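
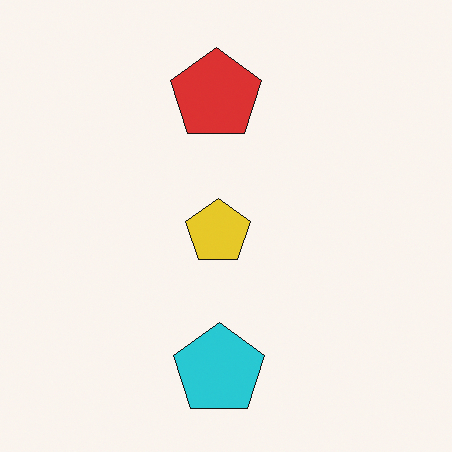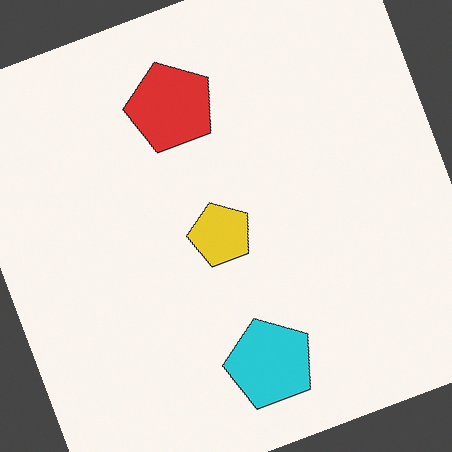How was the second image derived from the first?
This is the original image rotated counter-clockwise by a moderate amount.

Every shape is tilted by the same angle and the image corners show triangular fill wedges — a whole-image rotation by a non-right angle.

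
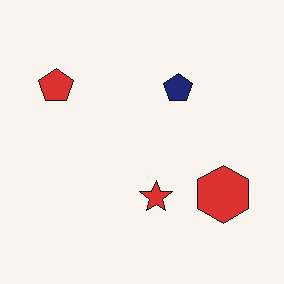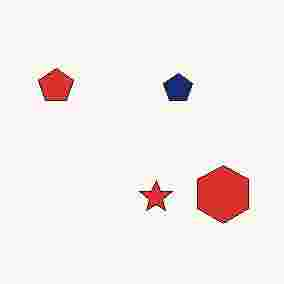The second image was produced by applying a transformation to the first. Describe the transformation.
The second image is the first degraded with heavy JPEG compression.

Blocky 8×8 compression artifacts appear around shape edges and the flat background shows ringing — characteristic JPEG degradation.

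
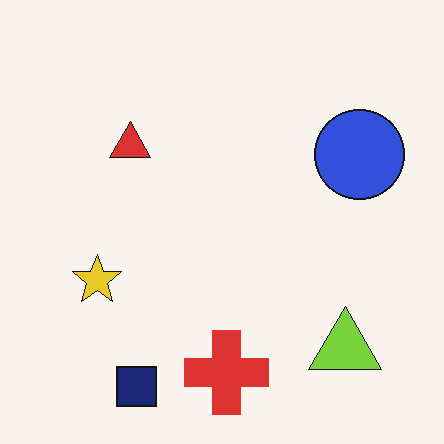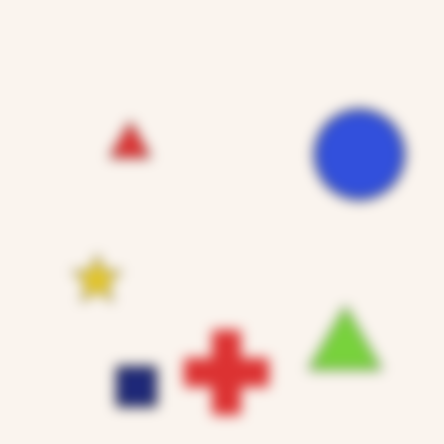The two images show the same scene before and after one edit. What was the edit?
The second image is the first heavily blurred.

Shape edges and outlines are uniformly softened across the whole image.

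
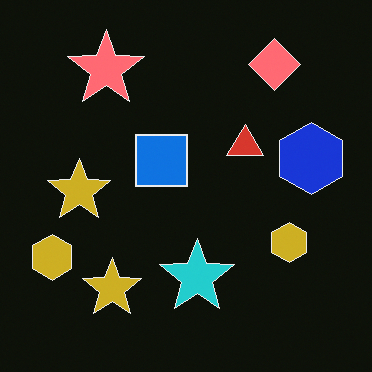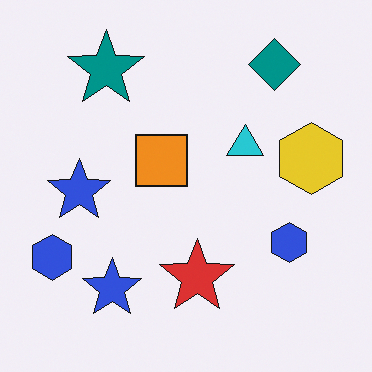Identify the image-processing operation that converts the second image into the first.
The transformation is: color-inverted (negative).

The light background has become dark and every shape's color is its complement — a photographic negative.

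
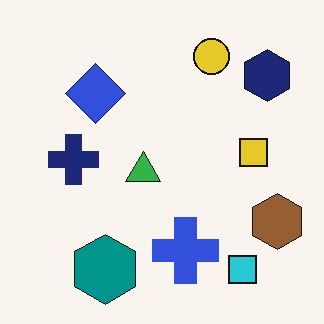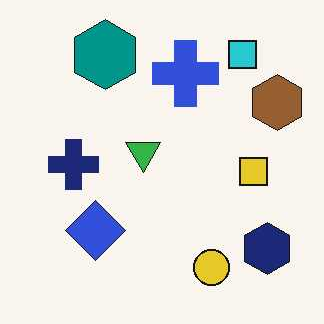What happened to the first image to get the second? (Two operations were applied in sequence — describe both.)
The transformation is: given moderate JPEG compression, then flipped vertically (top ↔ bottom).

Blocky 8×8 compression artifacts appear around shape edges and the flat background shows ringing — characteristic JPEG degradation. The cyan square is in the bottom-right of the first image and the top-right of the second — shapes on opposite sides of the horizontal midline have swapped in a mirror flip.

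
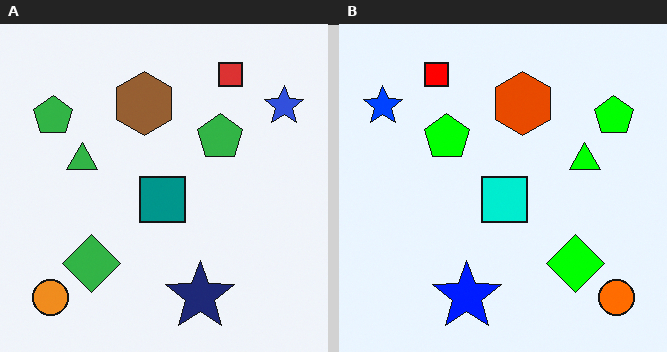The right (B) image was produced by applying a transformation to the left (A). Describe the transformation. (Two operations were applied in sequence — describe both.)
The right (B) image is the left (A) flipped horizontally (left ↔ right), then made much more vivid (saturation change).

The blue star is in the top-right of the left (A) image and the top-left of the right (B) — shapes on opposite sides of the vertical midline have swapped in a mirror flip. All colors are more vivid — a global saturation change.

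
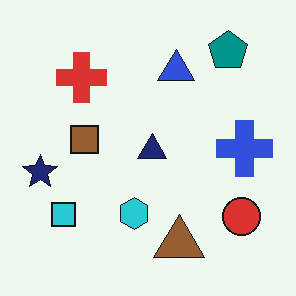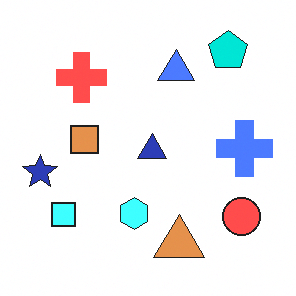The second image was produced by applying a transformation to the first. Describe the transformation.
The second image is the first noticeably brightened.

Every pixel — background and shapes alike — is uniformly brightened.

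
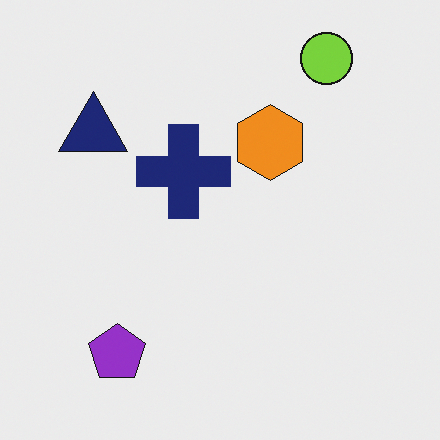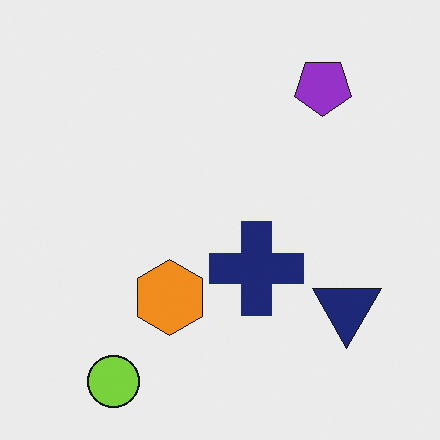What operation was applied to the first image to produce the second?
The transformation is: rotated 180°.

The lime circle sits in the top-right of the first image and the bottom-left of the second — consistent with a whole-image 180° rotation.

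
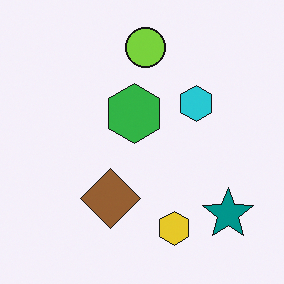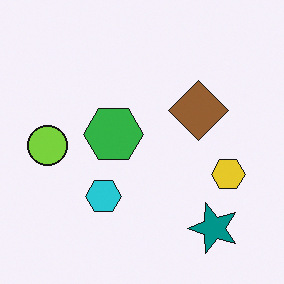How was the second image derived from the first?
This is the original image transposed (reflected across the top-left ↔ bottom-right diagonal).

Shapes have swapped their row and column positions — what was in the top-right is now in the bottom-left — a diagonal reflection.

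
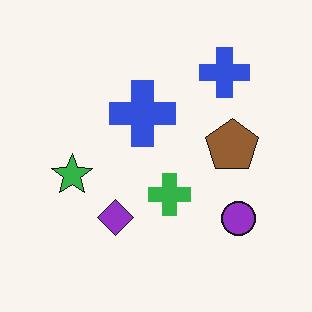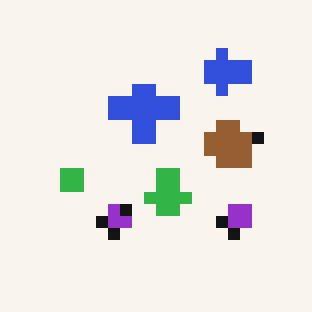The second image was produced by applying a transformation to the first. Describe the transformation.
The transformation is: coarsely pixelated.

Shapes are reduced to large square blocks; fine edges and outlines are lost — a downscale-then-upscale (mosaic) effect.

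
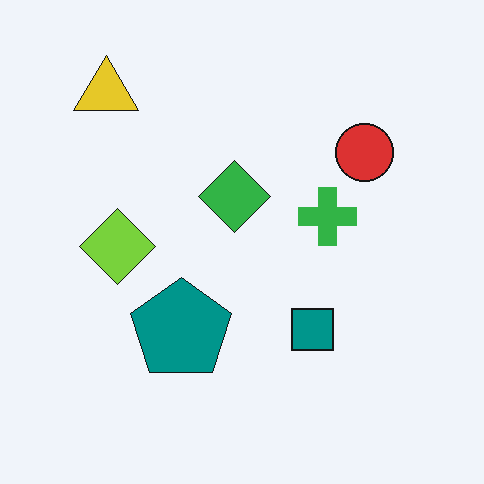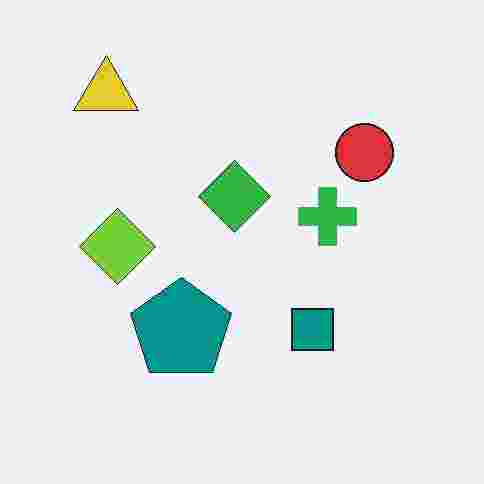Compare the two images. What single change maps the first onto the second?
This is the original image degraded with heavy JPEG compression.

Blocky 8×8 compression artifacts appear around shape edges and the flat background shows ringing — characteristic JPEG degradation.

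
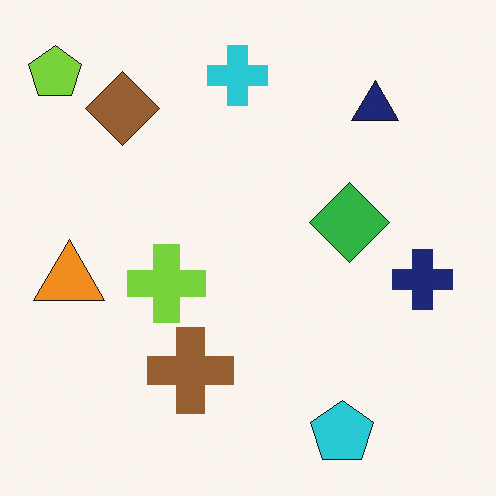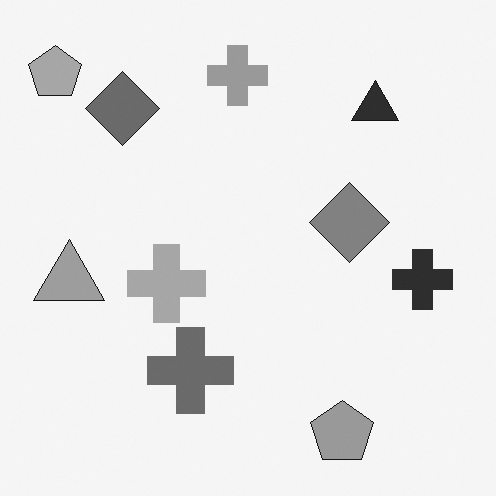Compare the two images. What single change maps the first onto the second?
The transformation is: converted to grayscale.

All color is removed — every shape is now a shade of grey.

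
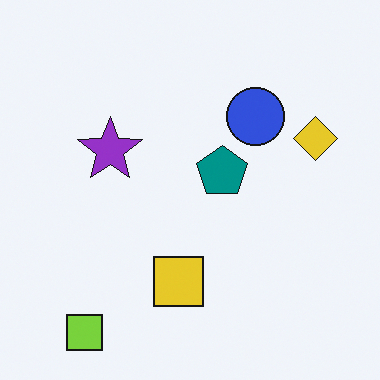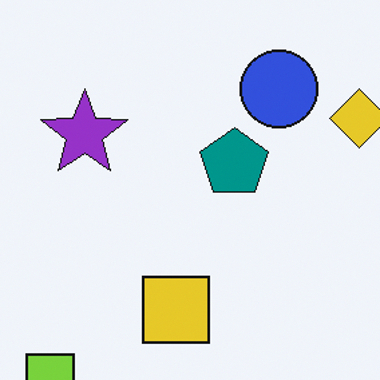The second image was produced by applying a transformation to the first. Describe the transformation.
It was cropped to a modestly smaller region and rescaled.

The visible shapes are larger and the field of view is narrower; shapes near the original edges may be partly or wholly outside the frame — a crop-and-rescale.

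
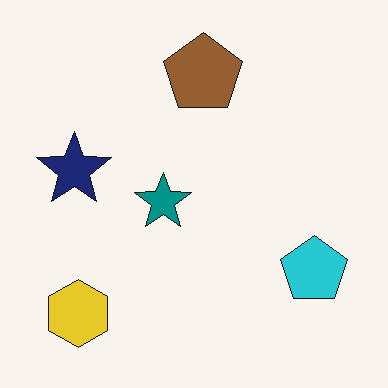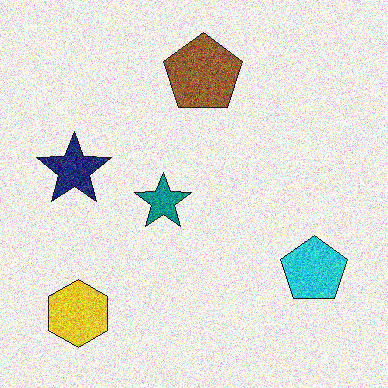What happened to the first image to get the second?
The transformation is: degraded with heavy additive noise.

Random speckle covers the whole image, including the flat background.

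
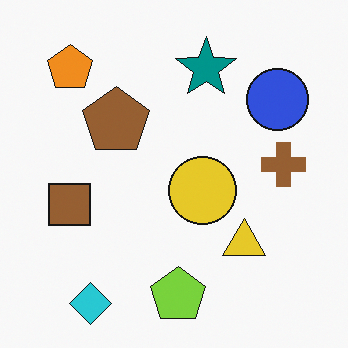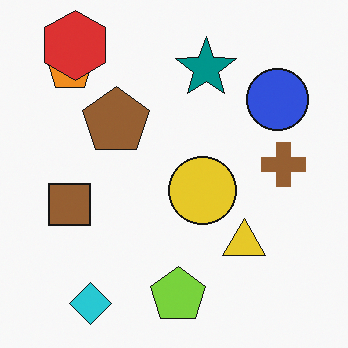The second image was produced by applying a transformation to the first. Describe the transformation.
Overlaid with an additional red hexagon.

A red hexagon appears in the second image that is absent from the first.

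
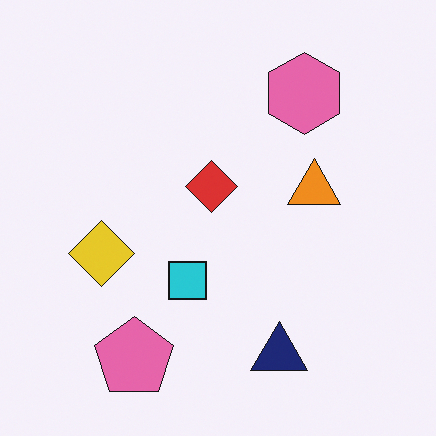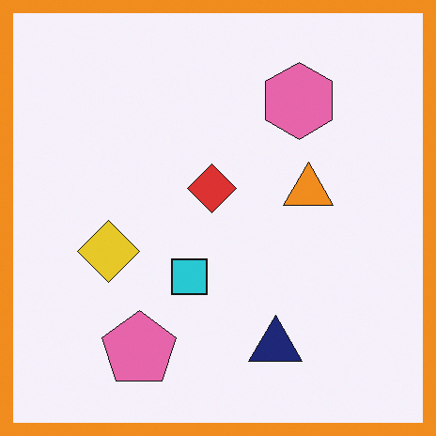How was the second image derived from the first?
The image was framed with a orange border.

A solid orange frame runs around the edge of the second image, with the content slightly shrunk inside it.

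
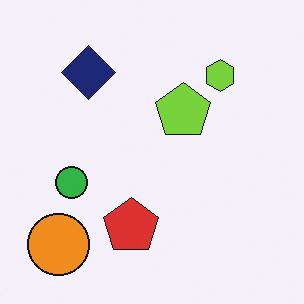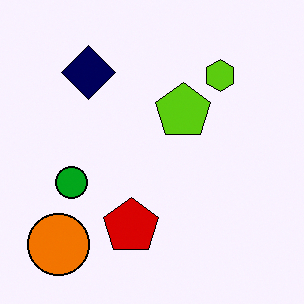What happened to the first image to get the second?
It was given slightly increased contrast.

Tones are pushed away from mid-grey across the whole image — a global contrast change.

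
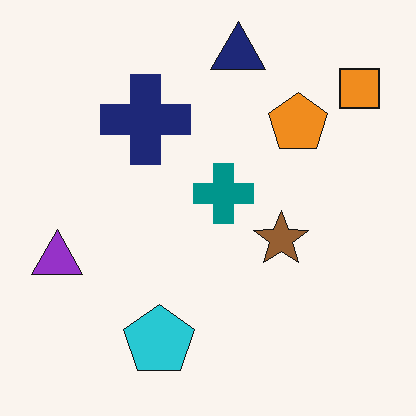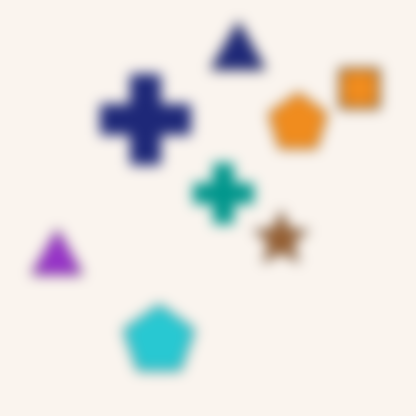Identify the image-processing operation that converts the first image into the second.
The second image is the first strongly gaussian-blurred.

Shape edges and outlines are uniformly softened across the whole image.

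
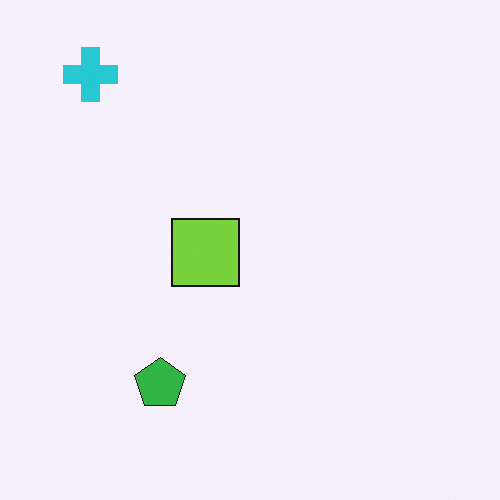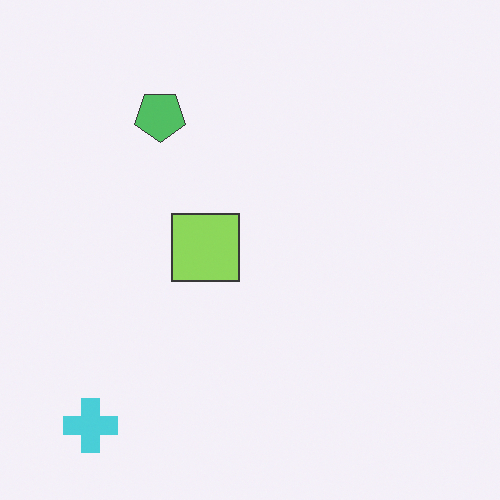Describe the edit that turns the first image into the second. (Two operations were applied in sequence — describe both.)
The transformation is: flipped vertically (top ↔ bottom), then given slightly reduced contrast.

The cyan cross is in the top-left of the first image and the bottom-left of the second — shapes on opposite sides of the horizontal midline have swapped in a mirror flip. Tones are pushed toward mid-grey across the whole image — a global contrast change.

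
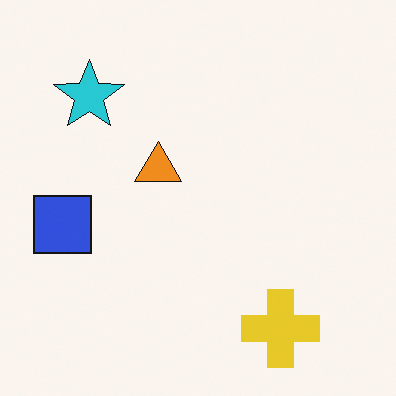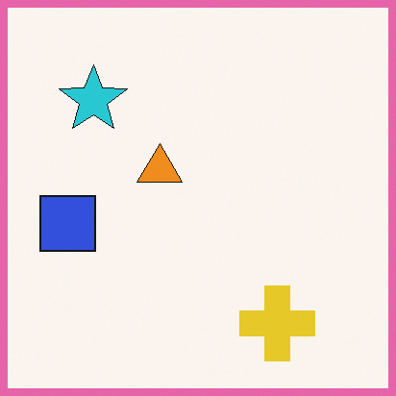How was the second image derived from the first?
It was framed with a pink border.

A solid pink frame runs around the edge of the second image, with the content slightly shrunk inside it.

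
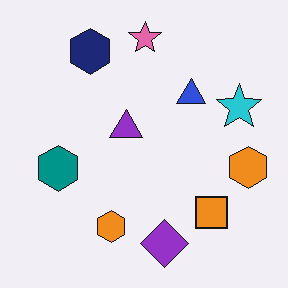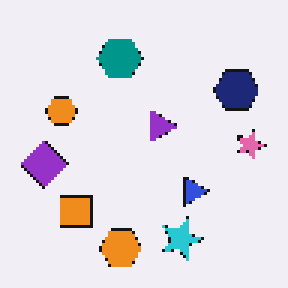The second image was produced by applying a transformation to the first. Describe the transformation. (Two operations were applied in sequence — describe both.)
The image was rotated 90° clockwise, then lightly pixelated (a mild mosaic effect).

The navy hexagon sits in the top-left of the first image and the top-right of the second — consistent with a whole-image 90° clockwise rotation. Shapes are reduced to large square blocks; fine edges and outlines are lost — a downscale-then-upscale (mosaic) effect.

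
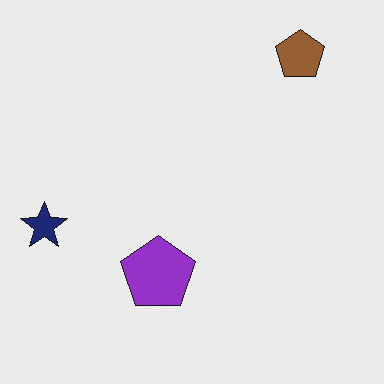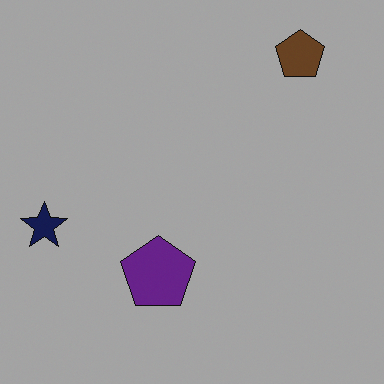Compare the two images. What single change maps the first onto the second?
This is the original image substantially darkened.

Every pixel — background and shapes alike — is uniformly darkened.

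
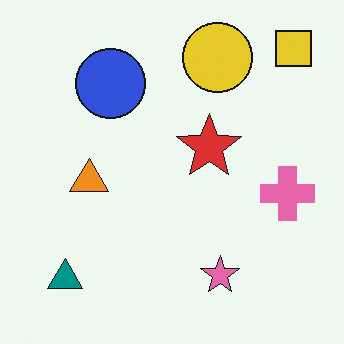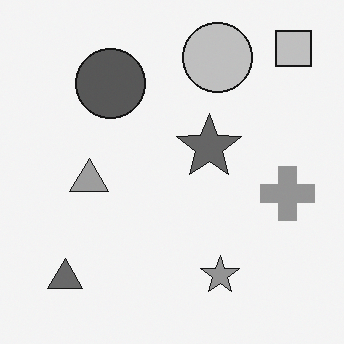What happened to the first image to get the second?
Converted to grayscale.

All color is removed — every shape is now a shade of grey.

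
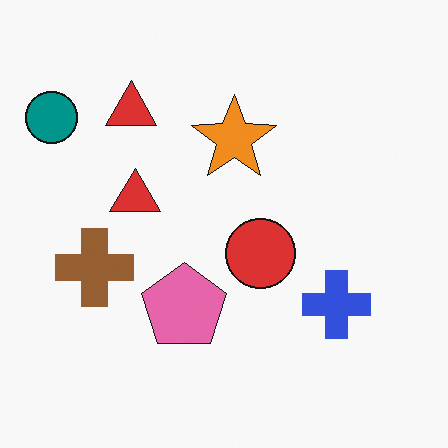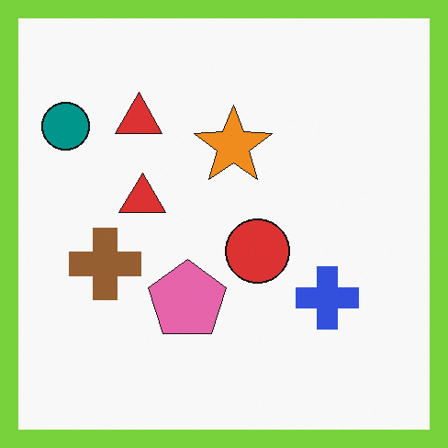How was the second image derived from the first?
It was framed with a lime border.

A solid lime frame runs around the edge of the second image, with the content slightly shrunk inside it.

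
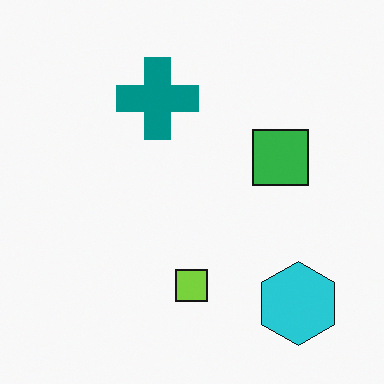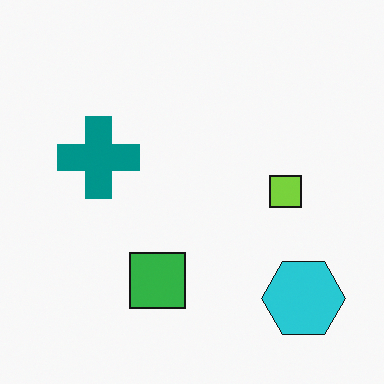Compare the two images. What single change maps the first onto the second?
This is the original image transposed (reflected across the top-left ↔ bottom-right diagonal).

Shapes have swapped their row and column positions — what was in the top-right is now in the bottom-left — a diagonal reflection.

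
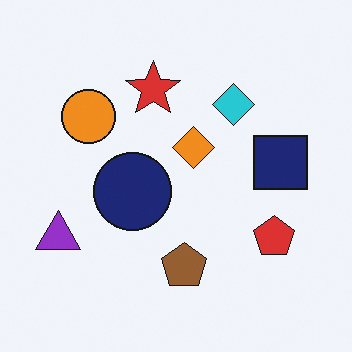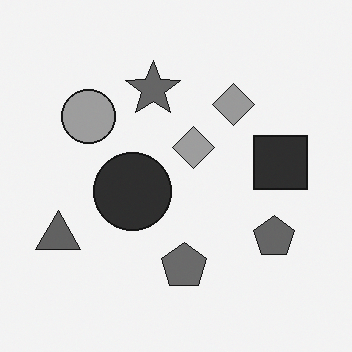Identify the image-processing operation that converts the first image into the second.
It was converted to grayscale.

All color is removed — every shape is now a shade of grey.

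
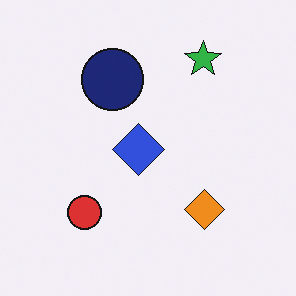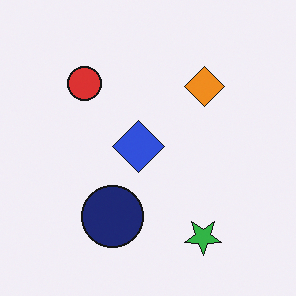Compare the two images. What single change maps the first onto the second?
It was flipped vertically (top ↔ bottom).

The green star is in the top-right of the first image and the bottom-right of the second — shapes on opposite sides of the horizontal midline have swapped in a mirror flip.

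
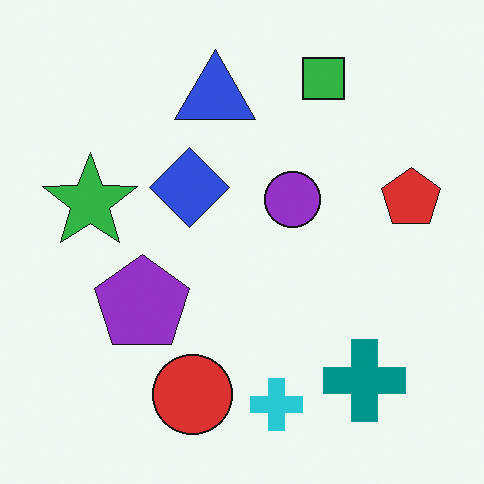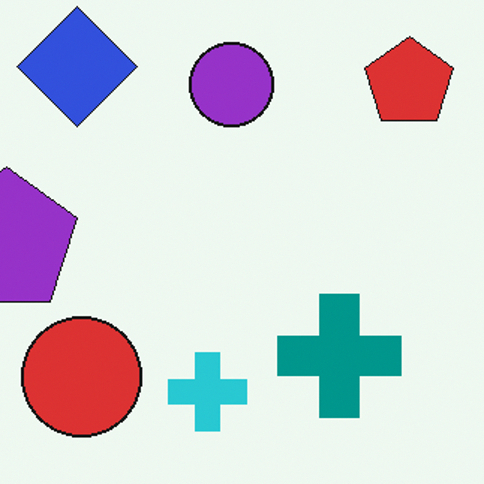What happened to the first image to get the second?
This is the original image cropped to a modestly smaller region and rescaled.

The visible shapes are larger and the field of view is narrower; shapes near the original edges may be partly or wholly outside the frame — a crop-and-rescale.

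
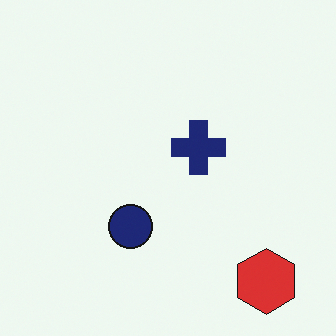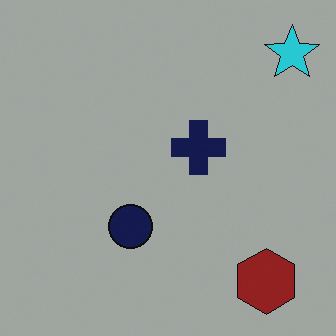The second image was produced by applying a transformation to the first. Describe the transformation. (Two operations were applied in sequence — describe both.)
It was darkened a lot, then overlaid with an additional cyan star.

Every pixel — background and shapes alike — is uniformly darkened. A cyan star appears in the second image that is absent from the first.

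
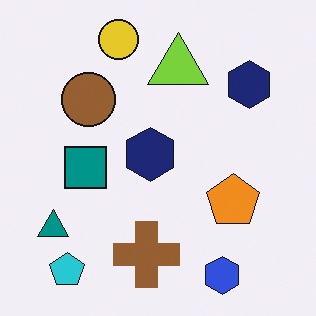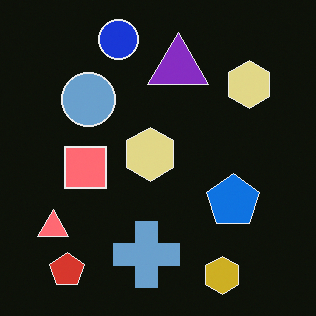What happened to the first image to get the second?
The transformation is: color-inverted (negative).

The light background has become dark and every shape's color is its complement — a photographic negative.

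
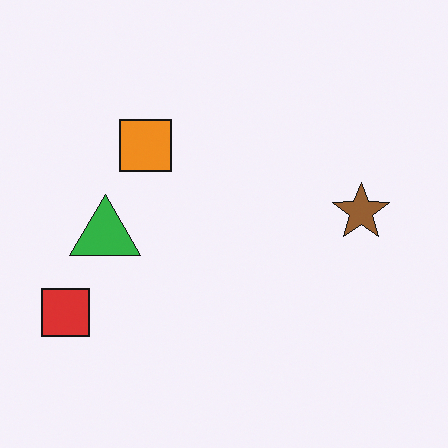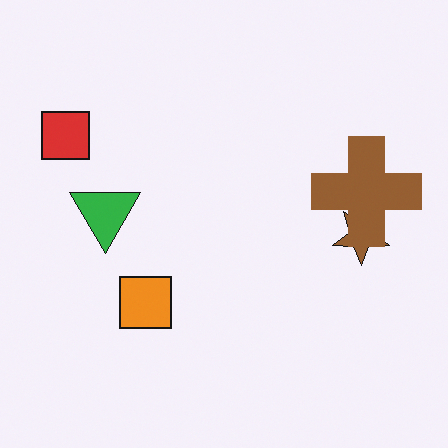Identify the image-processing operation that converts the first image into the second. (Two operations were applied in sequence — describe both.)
The transformation is: flipped vertically (top ↔ bottom), then overlaid with an additional brown cross.

The red square is in the bottom-left of the first image and the top-left of the second — shapes on opposite sides of the horizontal midline have swapped in a mirror flip. A brown cross appears in the second image that is absent from the first.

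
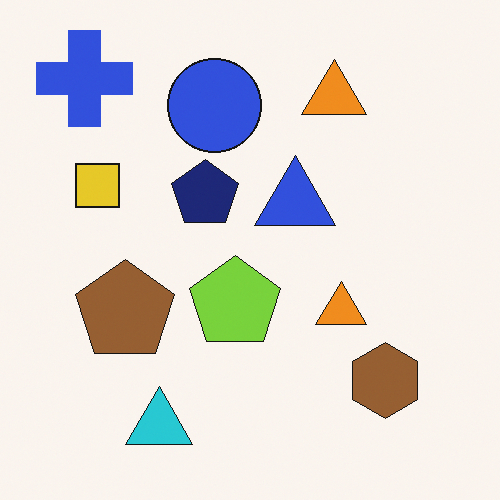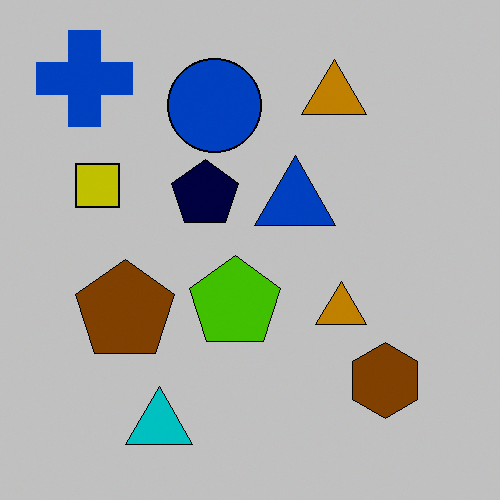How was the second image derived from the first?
This is the original image aggressively posterized.

Each flat color has snapped to a coarser quantized level — most visibly, the near-white background has dropped to a flat grey.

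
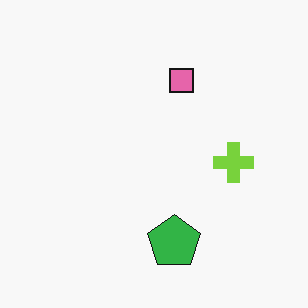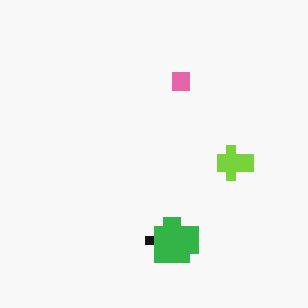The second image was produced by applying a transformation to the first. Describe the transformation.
This is the original image coarsely pixelated.

Shapes are reduced to large square blocks; fine edges and outlines are lost — a downscale-then-upscale (mosaic) effect.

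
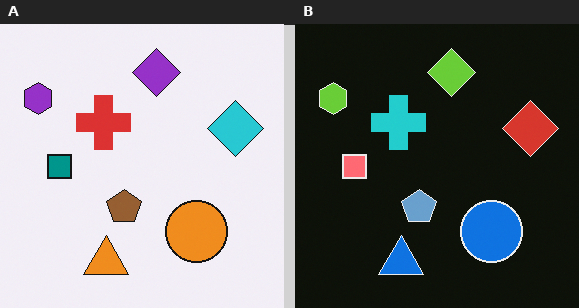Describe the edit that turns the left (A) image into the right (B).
Color-inverted (negative).

The light background has become dark and every shape's color is its complement — a photographic negative.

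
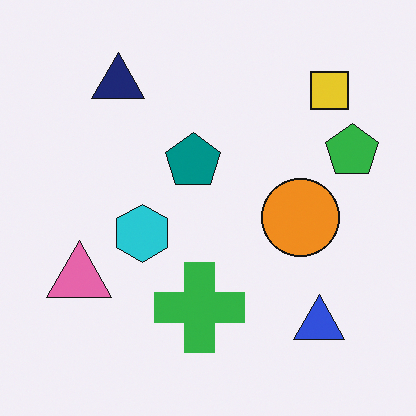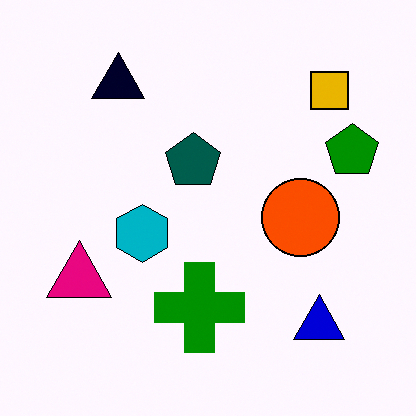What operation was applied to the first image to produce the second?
It was boosted in contrast.

Tones are pushed away from mid-grey across the whole image — a global contrast change.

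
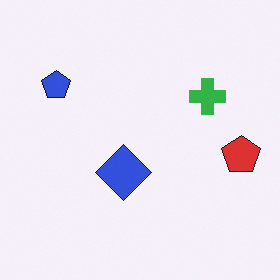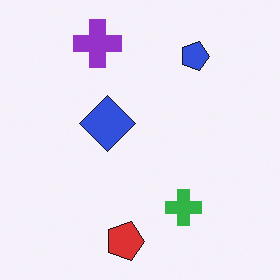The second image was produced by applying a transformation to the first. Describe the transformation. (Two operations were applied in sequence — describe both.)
The second image is the first rotated 90° clockwise, then overlaid with an additional purple cross.

The red pentagon sits in the right of the first image and the bottom of the second — consistent with a whole-image 90° clockwise rotation. A purple cross appears in the second image that is absent from the first.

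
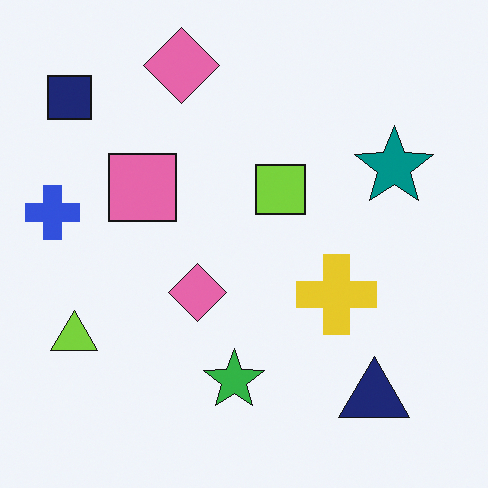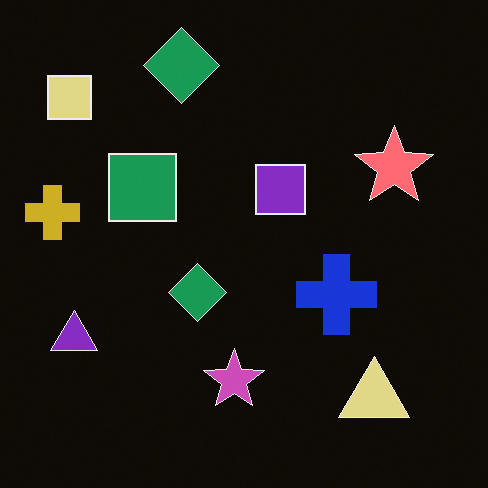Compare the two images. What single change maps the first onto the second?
Color-inverted (negative).

The light background has become dark and every shape's color is its complement — a photographic negative.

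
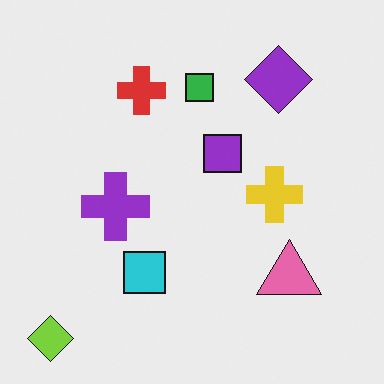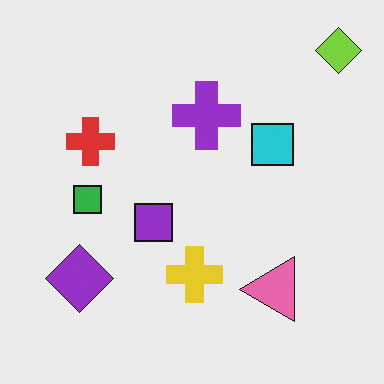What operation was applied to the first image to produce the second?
The transformation is: transposed (reflected across the top-left ↔ bottom-right diagonal).

Shapes have swapped their row and column positions — what was in the top-right is now in the bottom-left — a diagonal reflection.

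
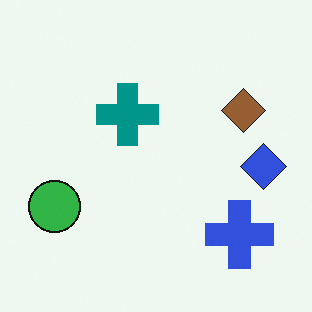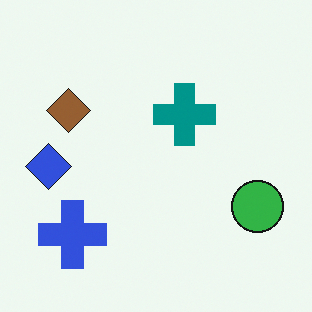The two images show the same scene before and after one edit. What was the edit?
The second image is the first flipped horizontally (left ↔ right).

The blue diamond is in the right of the first image and the left of the second — shapes on opposite sides of the vertical midline have swapped in a mirror flip.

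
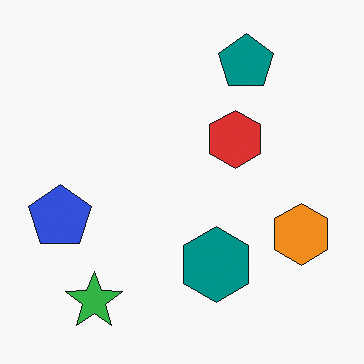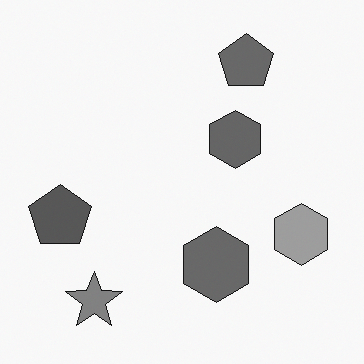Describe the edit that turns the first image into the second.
The transformation is: converted to grayscale.

All color is removed — every shape is now a shade of grey.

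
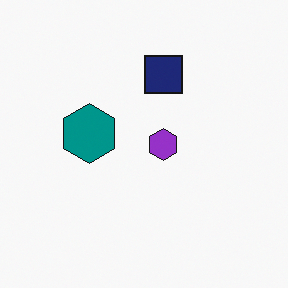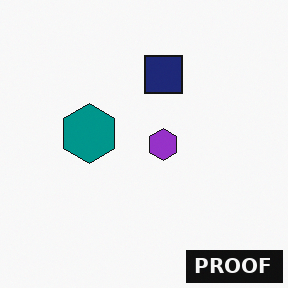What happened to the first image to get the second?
This is the original image watermarked with the text "PROOF" in the lower-right corner.

A dark label reading "PROOF" appears in the lower-right corner.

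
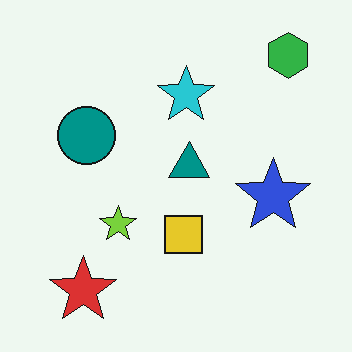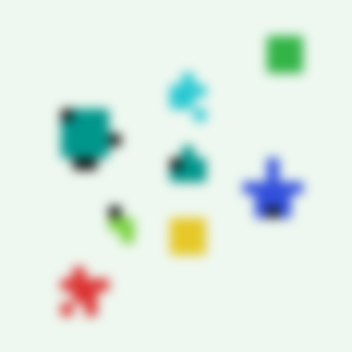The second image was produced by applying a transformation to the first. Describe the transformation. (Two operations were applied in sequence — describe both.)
It was heavily pixelated into large blocks, then heavily blurred.

Shapes are reduced to large square blocks; fine edges and outlines are lost — a downscale-then-upscale (mosaic) effect. Shape edges and outlines are uniformly softened across the whole image.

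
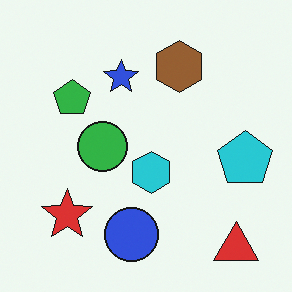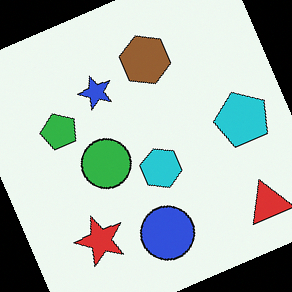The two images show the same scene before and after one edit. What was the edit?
The transformation is: rotated counter-clockwise by a moderate amount.

Every shape is tilted by the same angle and the image corners show triangular fill wedges — a whole-image rotation by a non-right angle.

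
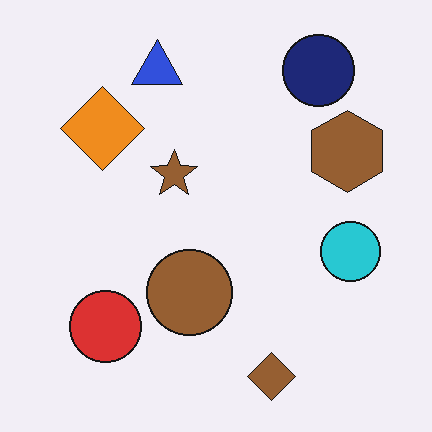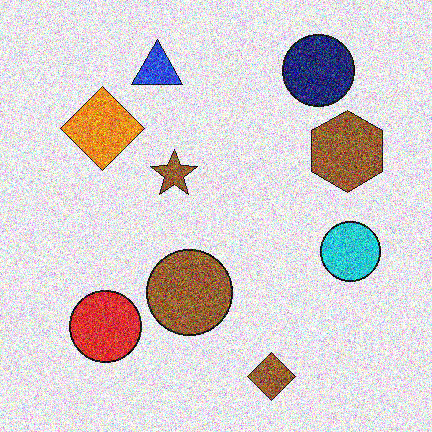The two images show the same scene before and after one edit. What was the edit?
Degraded with strong gaussian noise.

Random speckle covers the whole image, including the flat background.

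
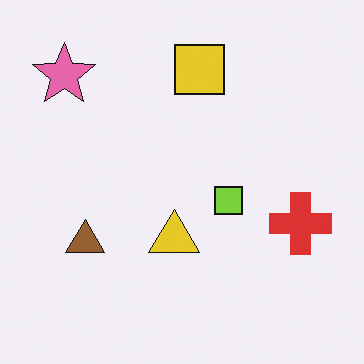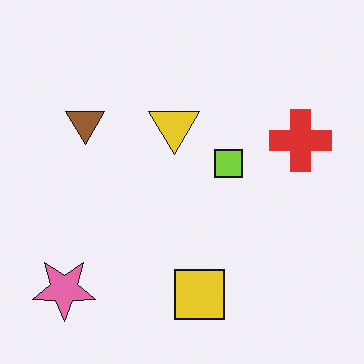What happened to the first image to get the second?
It was flipped vertically (top ↔ bottom).

The yellow square is in the top of the first image and the bottom of the second — shapes on opposite sides of the horizontal midline have swapped in a mirror flip.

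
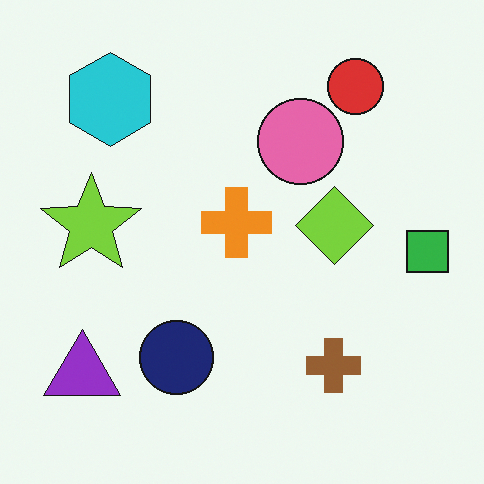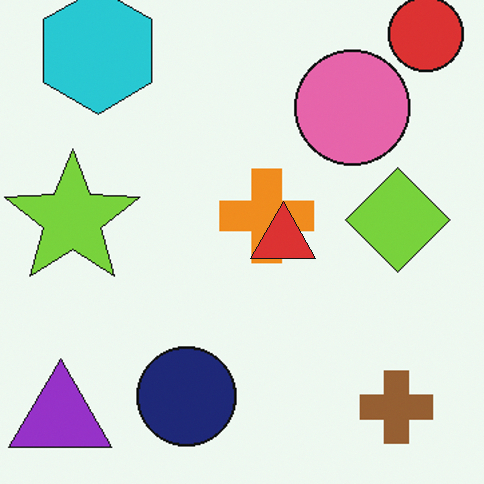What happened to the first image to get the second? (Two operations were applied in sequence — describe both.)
This is the original image cropped to a modestly smaller region and rescaled, then overlaid with an additional red triangle.

The visible shapes are larger and the field of view is narrower; shapes near the original edges may be partly or wholly outside the frame — a crop-and-rescale. A red triangle appears in the second image that is absent from the first.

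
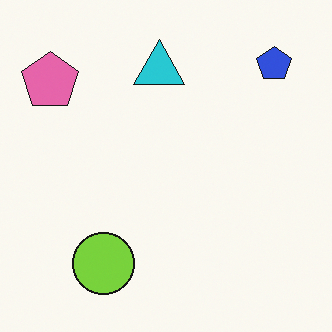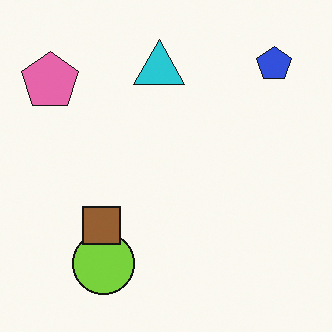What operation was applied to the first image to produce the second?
This is the original image overlaid with an additional brown square.

A brown square appears in the second image that is absent from the first.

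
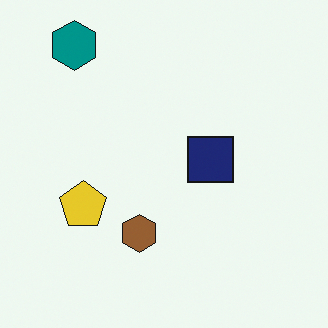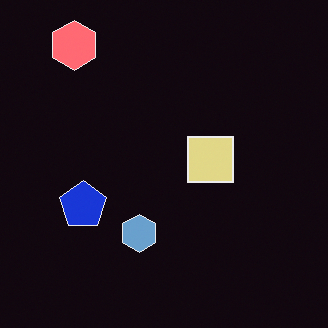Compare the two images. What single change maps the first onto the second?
The second image is the first color-inverted (negative).

The light background has become dark and every shape's color is its complement — a photographic negative.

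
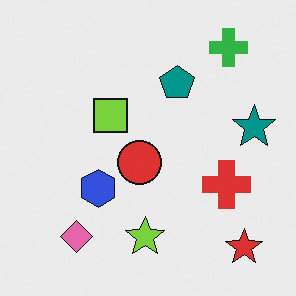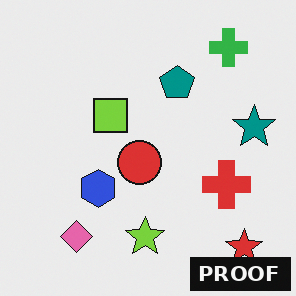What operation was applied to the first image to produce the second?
The second image is the first watermarked with the text "PROOF" in the lower-right corner.

A dark label reading "PROOF" appears in the lower-right corner.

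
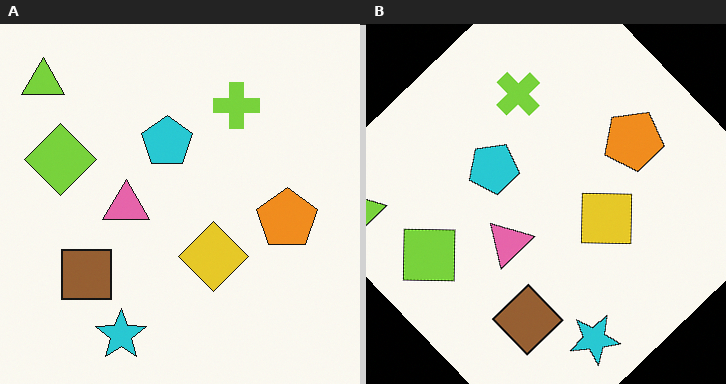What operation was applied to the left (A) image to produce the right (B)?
This is the original image rotated counter-clockwise by a large amount — several tens of degrees.

Every shape is tilted by the same angle and the image corners show triangular fill wedges — a whole-image rotation by a non-right angle.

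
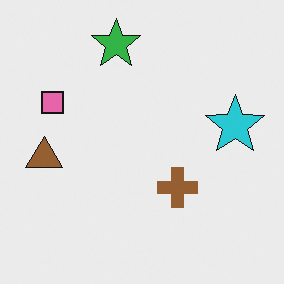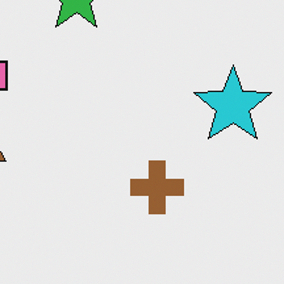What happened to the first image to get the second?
The transformation is: cropped slightly and scaled back up.

The visible shapes are larger and the field of view is narrower; shapes near the original edges may be partly or wholly outside the frame — a crop-and-rescale.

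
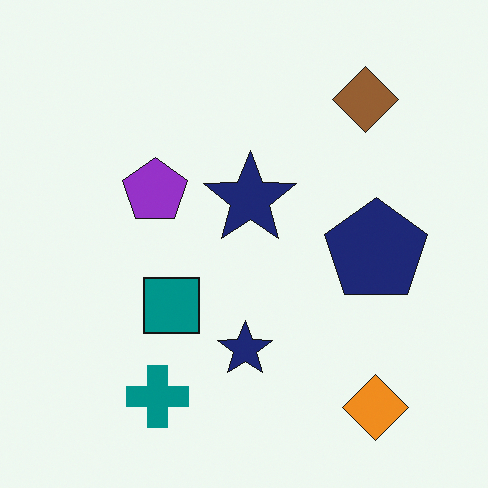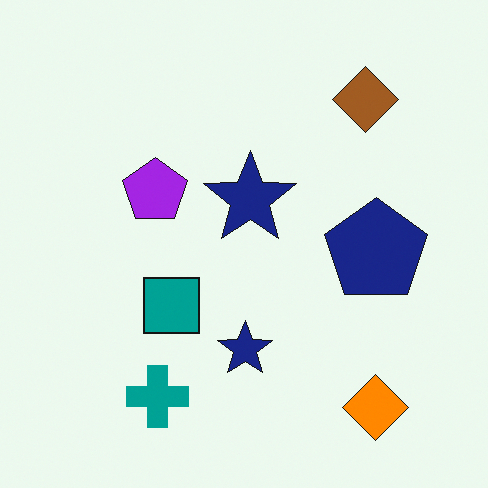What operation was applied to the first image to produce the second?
Slightly oversaturated.

All colors are more vivid — a global saturation change.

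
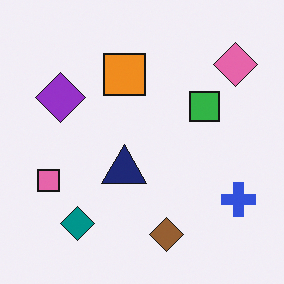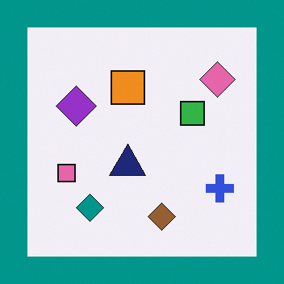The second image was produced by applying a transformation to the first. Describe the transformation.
This is the original image framed with a teal border.

A solid teal frame runs around the edge of the second image, with the content slightly shrunk inside it.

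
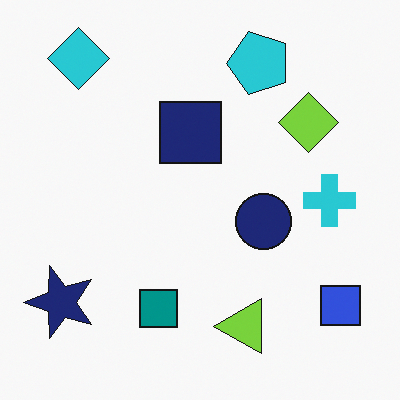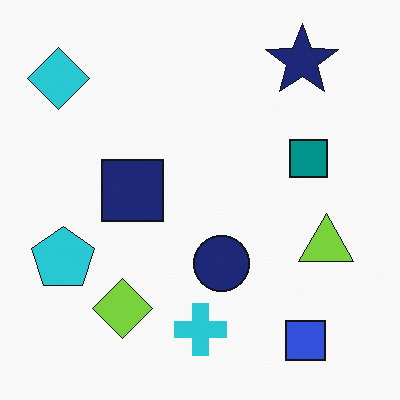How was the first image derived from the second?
The transformation is: transposed (reflected across the top-left ↔ bottom-right diagonal).

Shapes have swapped their row and column positions — what was in the top-right is now in the bottom-left — a diagonal reflection.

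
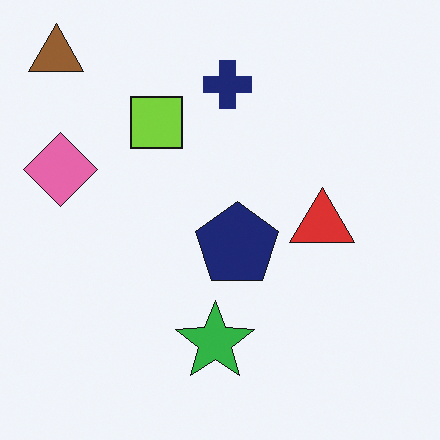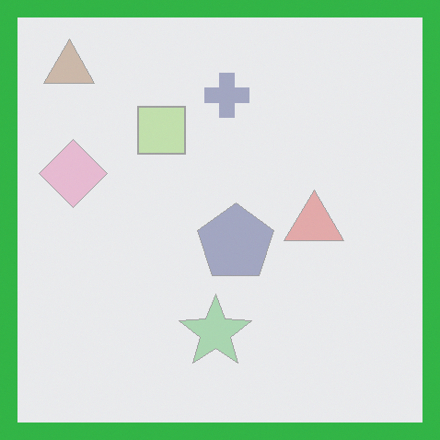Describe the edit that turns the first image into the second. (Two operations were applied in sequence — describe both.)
This is the original image given much lower contrast, then framed with a green border.

Tones are pushed toward mid-grey across the whole image — a global contrast change. A solid green frame runs around the edge of the second image, with the content slightly shrunk inside it.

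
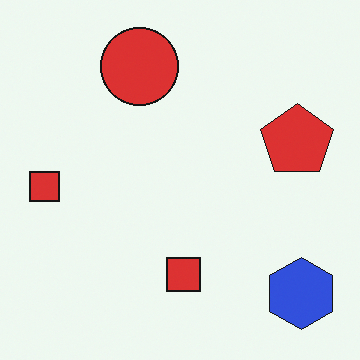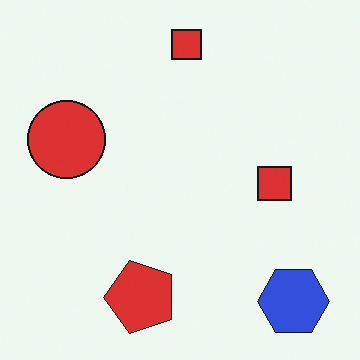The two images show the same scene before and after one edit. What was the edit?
The second image is the first transposed (reflected across the top-left ↔ bottom-right diagonal).

Shapes have swapped their row and column positions — what was in the top-right is now in the bottom-left — a diagonal reflection.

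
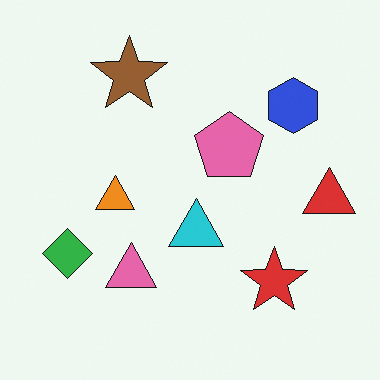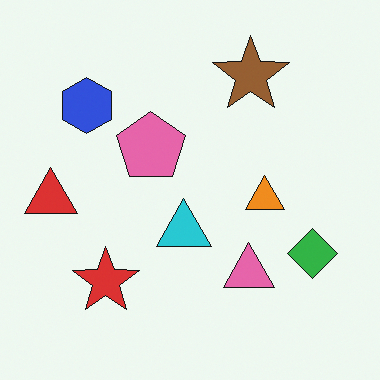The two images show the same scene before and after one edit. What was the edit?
Flipped horizontally (left ↔ right).

The red triangle is in the right of the first image and the left of the second — shapes on opposite sides of the vertical midline have swapped in a mirror flip.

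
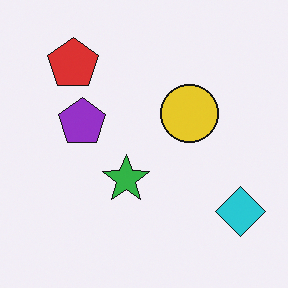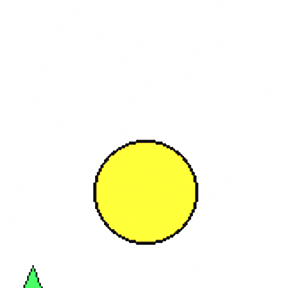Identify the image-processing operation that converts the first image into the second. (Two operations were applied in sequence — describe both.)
The second image is the first cropped tightly and scaled back up, then substantially brightened.

The visible shapes are larger and the field of view is narrower; shapes near the original edges may be partly or wholly outside the frame — a crop-and-rescale. Every pixel — background and shapes alike — is uniformly brightened.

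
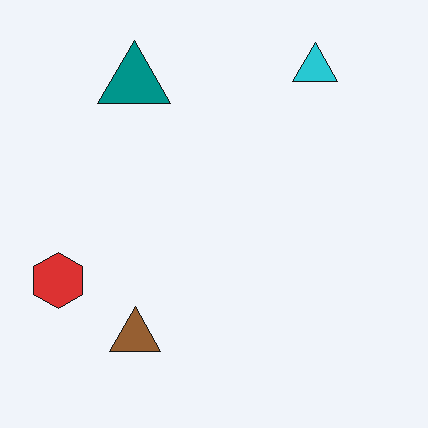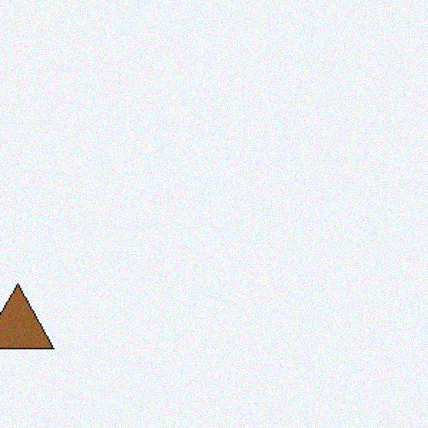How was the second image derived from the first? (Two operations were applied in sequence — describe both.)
It was cropped to a modestly smaller region and rescaled, then degraded with a light layer of grain.

The visible shapes are larger and the field of view is narrower; shapes near the original edges may be partly or wholly outside the frame — a crop-and-rescale. Random speckle covers the whole image, including the flat background.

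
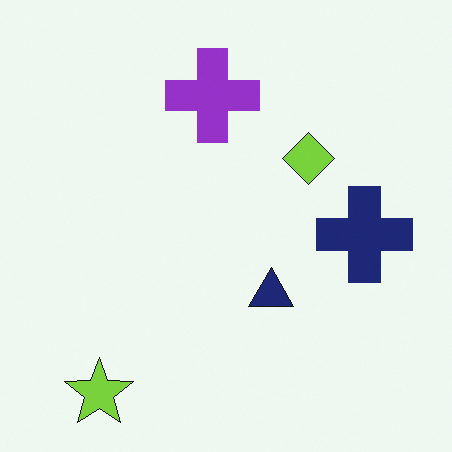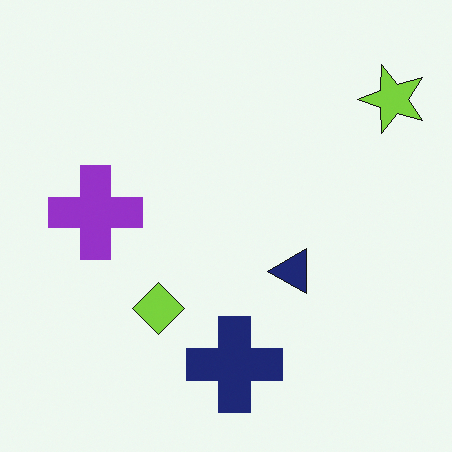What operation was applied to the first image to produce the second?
Transposed (reflected across the top-left ↔ bottom-right diagonal).

Shapes have swapped their row and column positions — what was in the top-right is now in the bottom-left — a diagonal reflection.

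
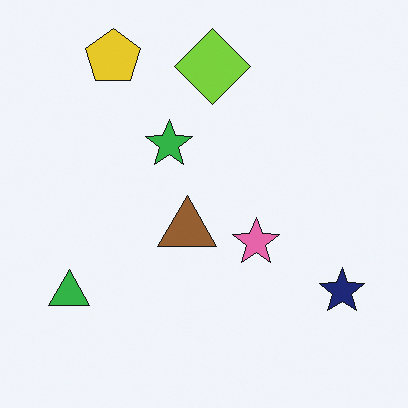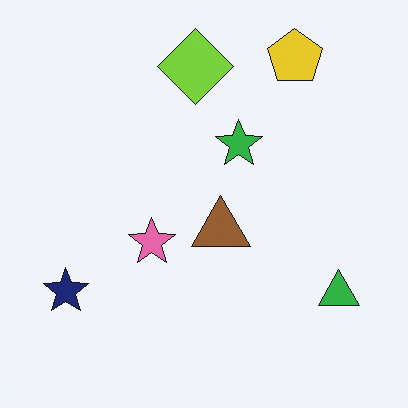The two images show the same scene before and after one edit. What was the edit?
The second image is the first flipped horizontally (left ↔ right).

The navy star is in the bottom-right of the first image and the bottom-left of the second — shapes on opposite sides of the vertical midline have swapped in a mirror flip.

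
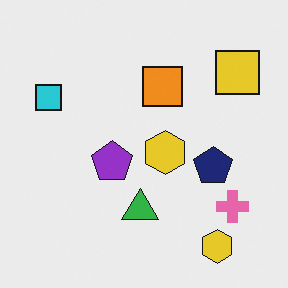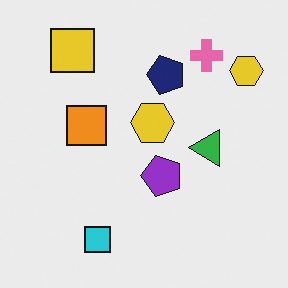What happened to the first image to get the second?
It was rotated 90° counter-clockwise.

The yellow square sits in the top-right of the first image and the top-left of the second — consistent with a whole-image 90° counter-clockwise rotation.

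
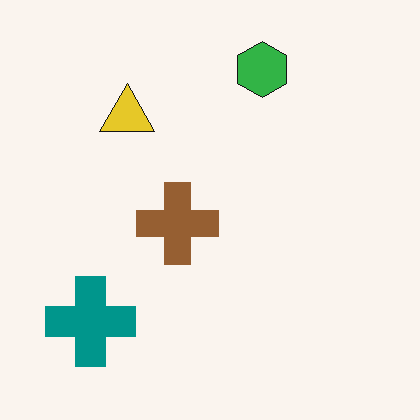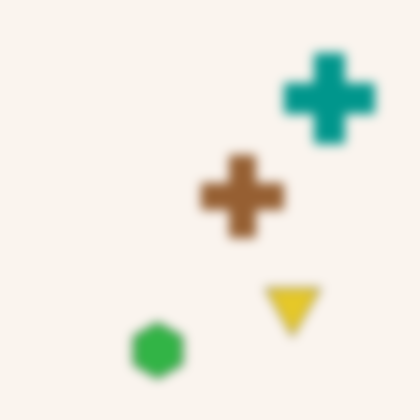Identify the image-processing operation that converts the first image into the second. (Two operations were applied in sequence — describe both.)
The image was rotated 180°, then strongly gaussian-blurred.

The teal cross sits in the bottom-left of the first image and the top-right of the second — consistent with a whole-image 180° rotation. Shape edges and outlines are uniformly softened across the whole image.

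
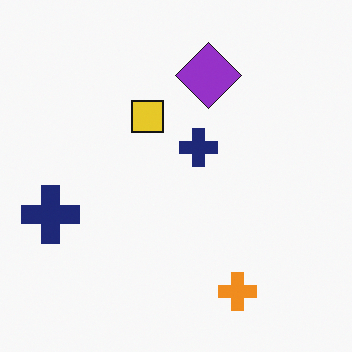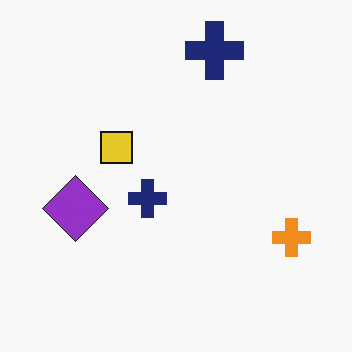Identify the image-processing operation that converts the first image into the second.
The image was transposed (reflected across the top-left ↔ bottom-right diagonal).

Shapes have swapped their row and column positions — what was in the top-right is now in the bottom-left — a diagonal reflection.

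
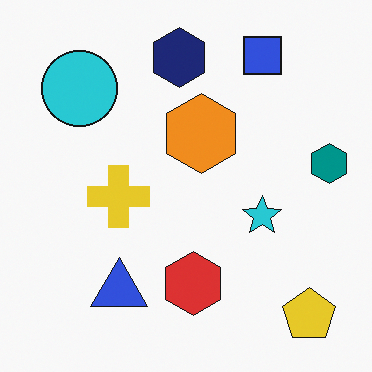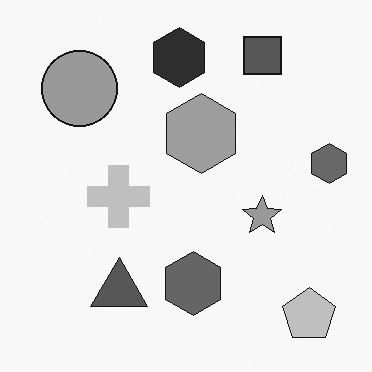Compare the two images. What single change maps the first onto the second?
It was converted to grayscale.

All color is removed — every shape is now a shade of grey.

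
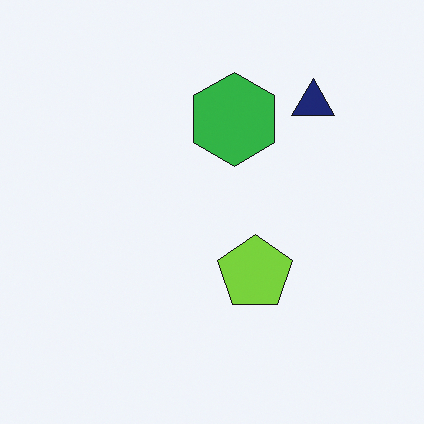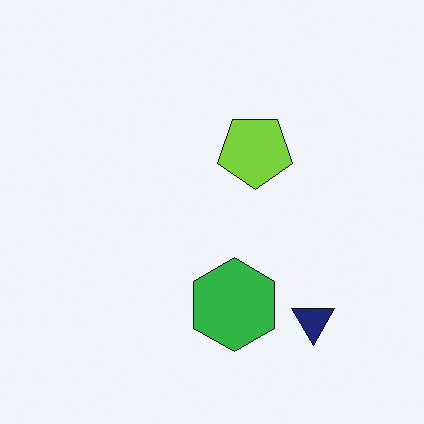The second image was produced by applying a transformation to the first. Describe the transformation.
The image was flipped vertically (top ↔ bottom).

The navy triangle is in the top-right of the first image and the bottom-right of the second — shapes on opposite sides of the horizontal midline have swapped in a mirror flip.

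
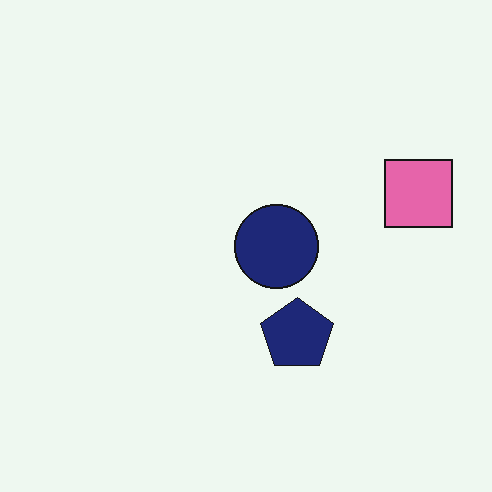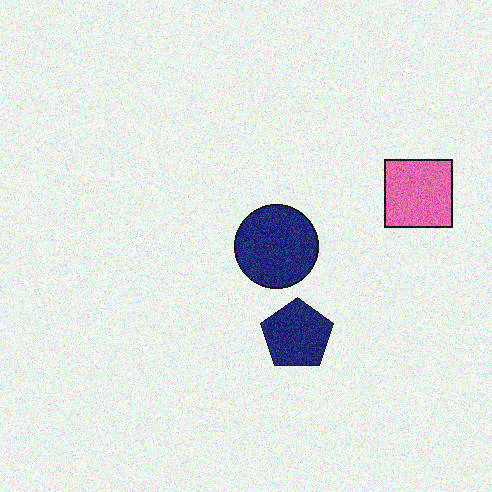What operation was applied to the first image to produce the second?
It was degraded with moderate additive noise.

Random speckle covers the whole image, including the flat background.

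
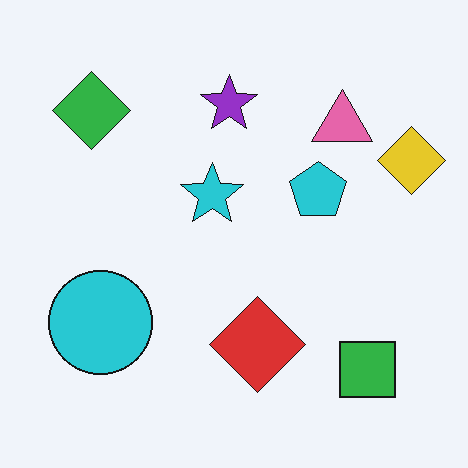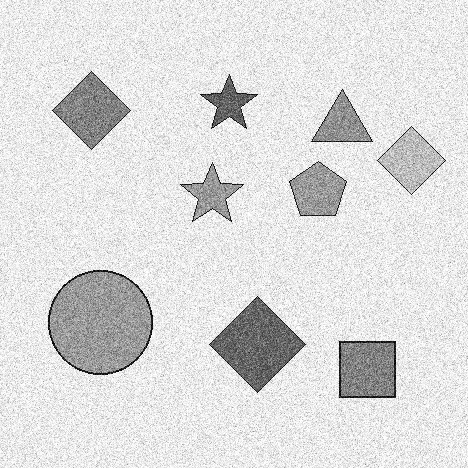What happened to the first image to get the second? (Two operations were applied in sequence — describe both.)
The image was degraded with strong gaussian noise, then converted to grayscale.

Random speckle covers the whole image, including the flat background. All color is removed — every shape is now a shade of grey.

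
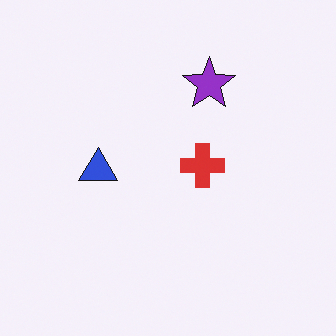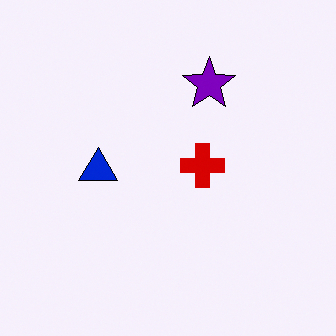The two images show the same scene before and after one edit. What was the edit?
Given slightly increased contrast.

Tones are pushed away from mid-grey across the whole image — a global contrast change.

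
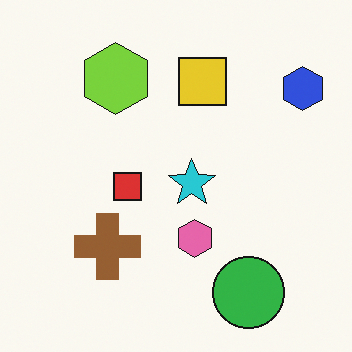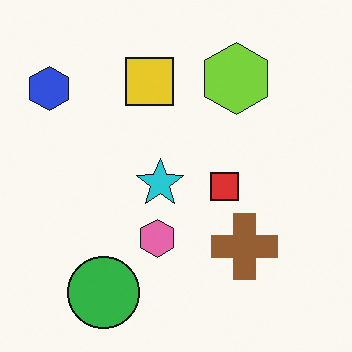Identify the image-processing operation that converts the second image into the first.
The first image is the second flipped horizontally (left ↔ right).

The blue hexagon is in the top-left of the second image and the top-right of the first — shapes on opposite sides of the vertical midline have swapped in a mirror flip.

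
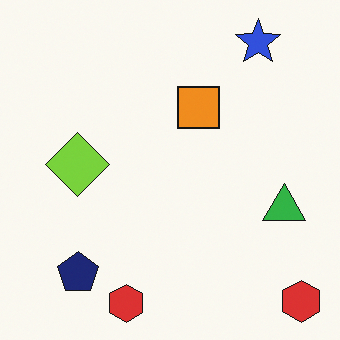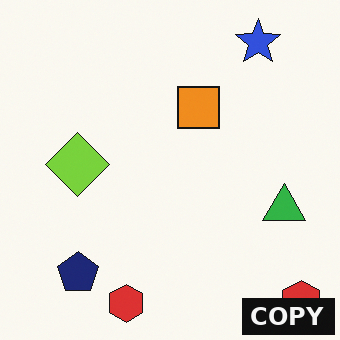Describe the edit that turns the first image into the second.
The second image is the first watermarked with the text "COPY" in the lower-right corner.

A dark label reading "COPY" appears in the lower-right corner.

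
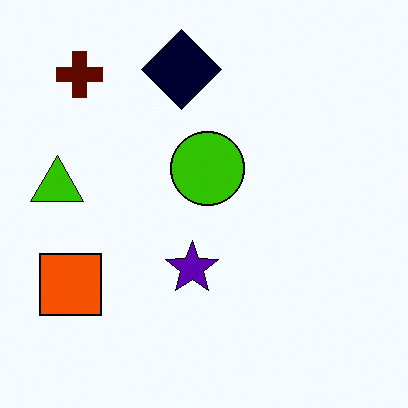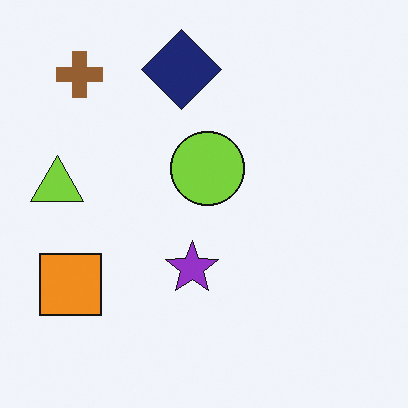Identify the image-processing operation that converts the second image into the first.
The first image is the second given much higher contrast.

Tones are pushed away from mid-grey across the whole image — a global contrast change.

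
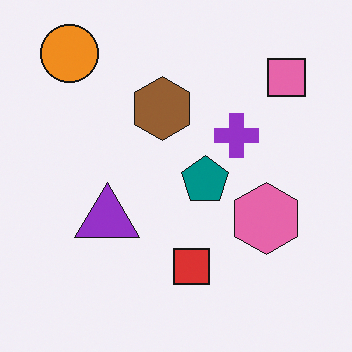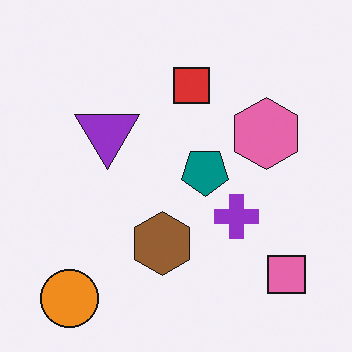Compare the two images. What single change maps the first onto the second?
The transformation is: flipped vertically (top ↔ bottom).

The orange circle is in the top-left of the first image and the bottom-left of the second — shapes on opposite sides of the horizontal midline have swapped in a mirror flip.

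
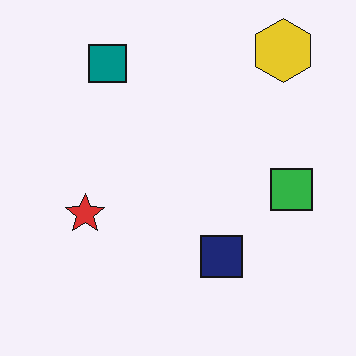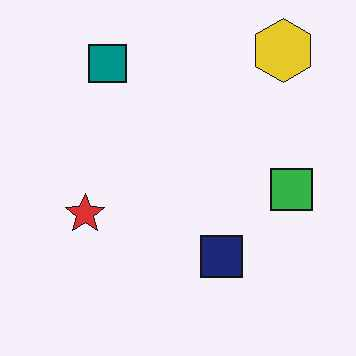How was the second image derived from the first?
The second image is the first given moderate JPEG compression.

Blocky 8×8 compression artifacts appear around shape edges and the flat background shows ringing — characteristic JPEG degradation.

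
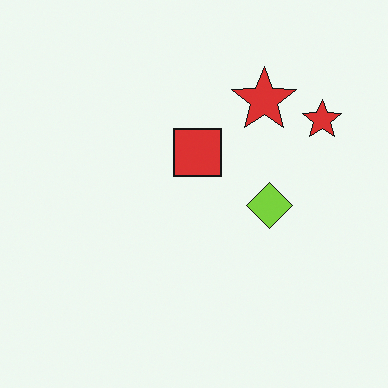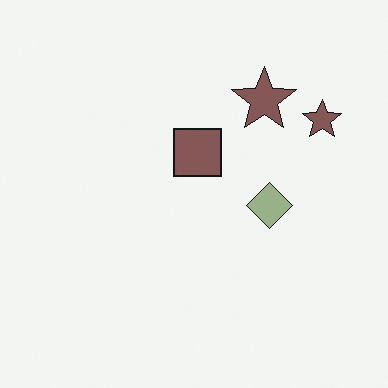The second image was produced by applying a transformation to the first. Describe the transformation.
It was made much more muted (saturation change).

All colors are more muted and greyish — a global saturation change.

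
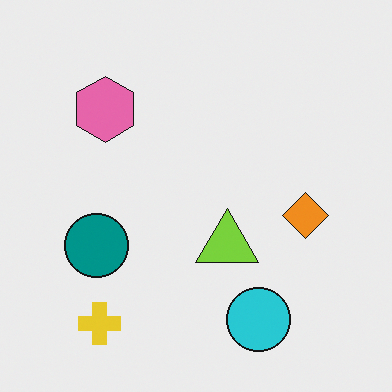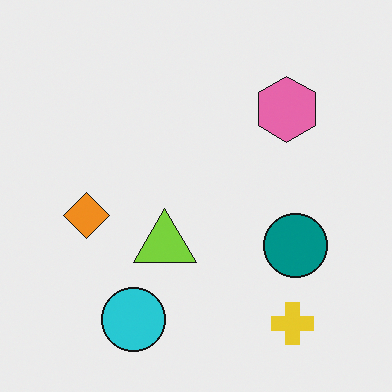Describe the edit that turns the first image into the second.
This is the original image flipped horizontally (left ↔ right).

The orange diamond is in the right of the first image and the left of the second — shapes on opposite sides of the vertical midline have swapped in a mirror flip.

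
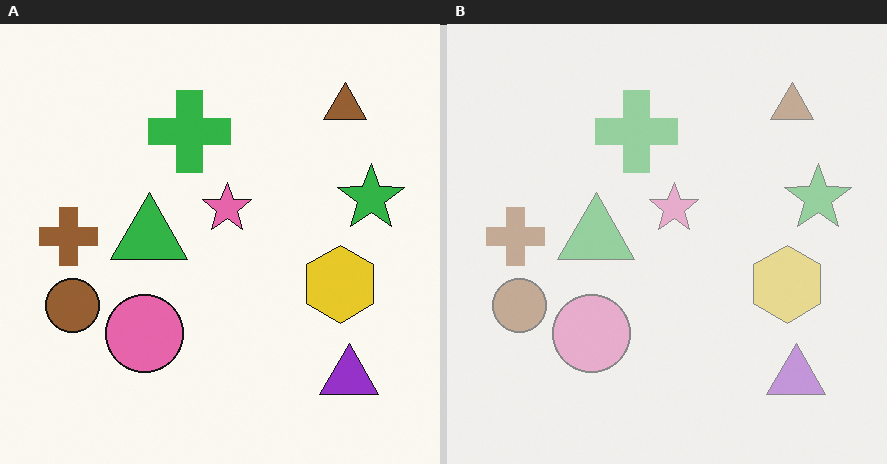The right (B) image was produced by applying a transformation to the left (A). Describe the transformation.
This is the original image washed out (contrast reduced).

Tones are pushed toward mid-grey across the whole image — a global contrast change.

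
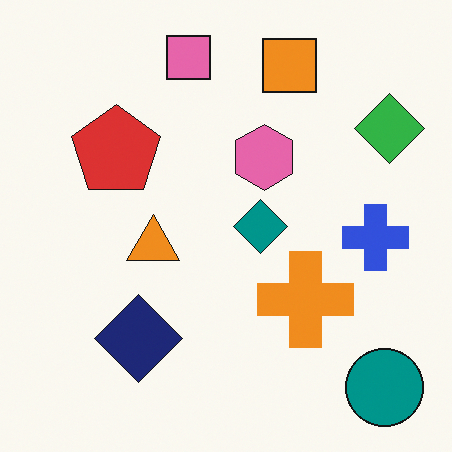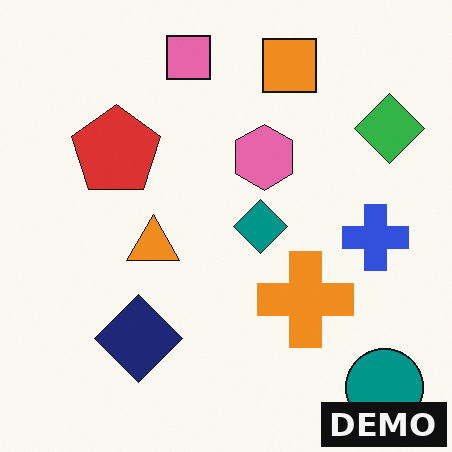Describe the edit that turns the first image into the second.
This is the original image watermarked with the text "DEMO" in the lower-right corner.

A dark label reading "DEMO" appears in the lower-right corner.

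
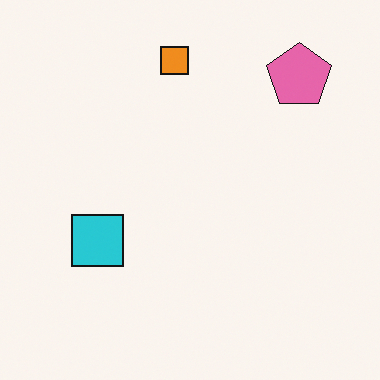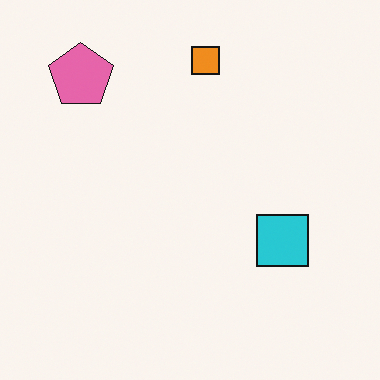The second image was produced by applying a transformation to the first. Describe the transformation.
The transformation is: flipped horizontally (left ↔ right).

The pink pentagon is in the top-right of the first image and the top-left of the second — shapes on opposite sides of the vertical midline have swapped in a mirror flip.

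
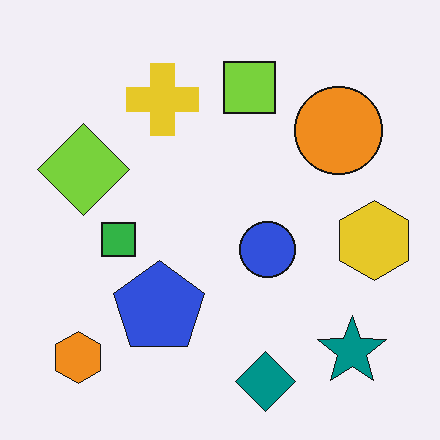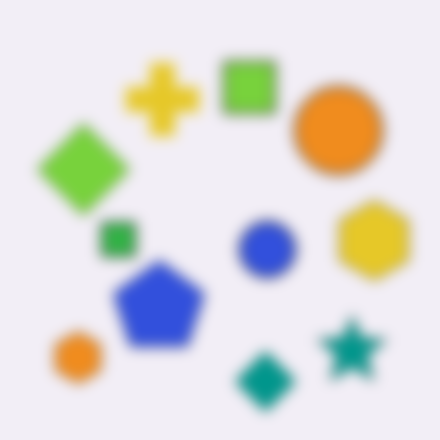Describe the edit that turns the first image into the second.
This is the original image heavily blurred.

Shape edges and outlines are uniformly softened across the whole image.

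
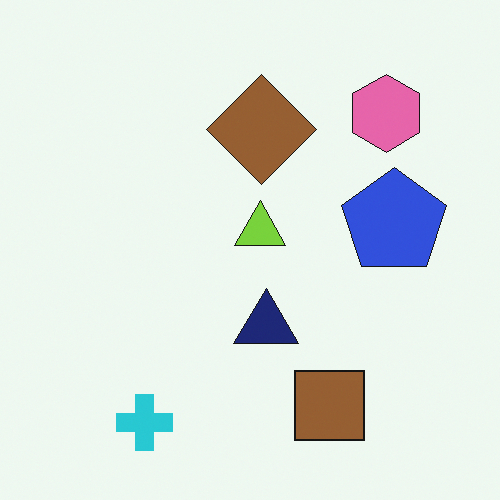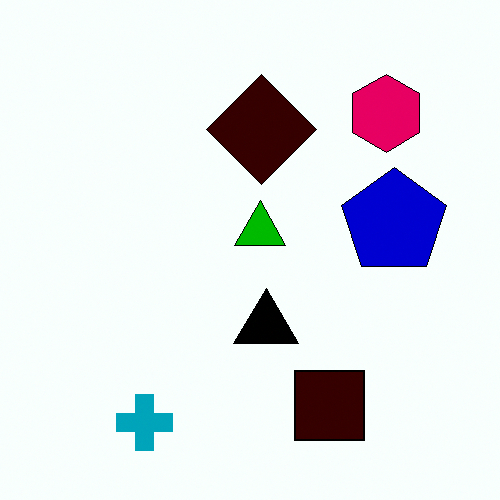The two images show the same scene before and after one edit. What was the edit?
This is the original image boosted in contrast.

Tones are pushed away from mid-grey across the whole image — a global contrast change.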